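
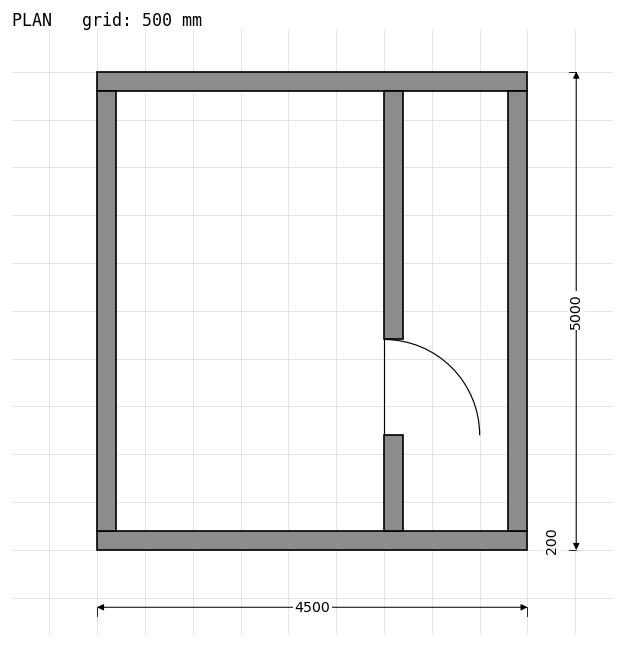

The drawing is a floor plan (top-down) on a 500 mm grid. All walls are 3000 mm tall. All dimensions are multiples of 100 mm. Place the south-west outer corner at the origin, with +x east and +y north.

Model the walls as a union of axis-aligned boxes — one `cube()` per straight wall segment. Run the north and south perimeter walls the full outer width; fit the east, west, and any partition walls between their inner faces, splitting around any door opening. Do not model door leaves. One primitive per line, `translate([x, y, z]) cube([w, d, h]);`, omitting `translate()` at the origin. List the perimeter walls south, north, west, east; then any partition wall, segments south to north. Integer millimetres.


cube([4500, 200, 3000]);
translate([0, 4800, 0]) cube([4500, 200, 3000]);
translate([0, 200, 0]) cube([200, 4600, 3000]);
translate([4300, 200, 0]) cube([200, 4600, 3000]);
translate([3000, 200, 0]) cube([200, 1000, 3000]);
translate([3000, 2200, 0]) cube([200, 2600, 3000]);


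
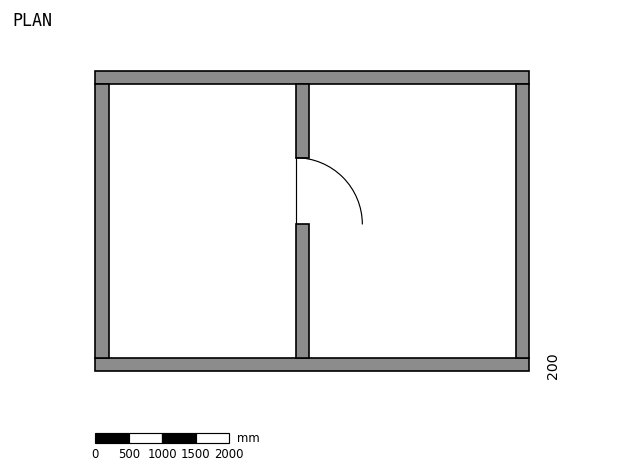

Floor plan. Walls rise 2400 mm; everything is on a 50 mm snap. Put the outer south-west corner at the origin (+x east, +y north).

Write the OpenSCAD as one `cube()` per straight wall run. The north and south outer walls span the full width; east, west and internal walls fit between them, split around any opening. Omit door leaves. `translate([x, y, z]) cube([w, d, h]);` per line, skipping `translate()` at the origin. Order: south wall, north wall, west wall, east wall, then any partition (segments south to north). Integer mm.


cube([6500, 200, 2400]);
translate([0, 4300, 0]) cube([6500, 200, 2400]);
translate([0, 200, 0]) cube([200, 4100, 2400]);
translate([6300, 200, 0]) cube([200, 4100, 2400]);
translate([3000, 200, 0]) cube([200, 2000, 2400]);
translate([3000, 3200, 0]) cube([200, 1100, 2400]);


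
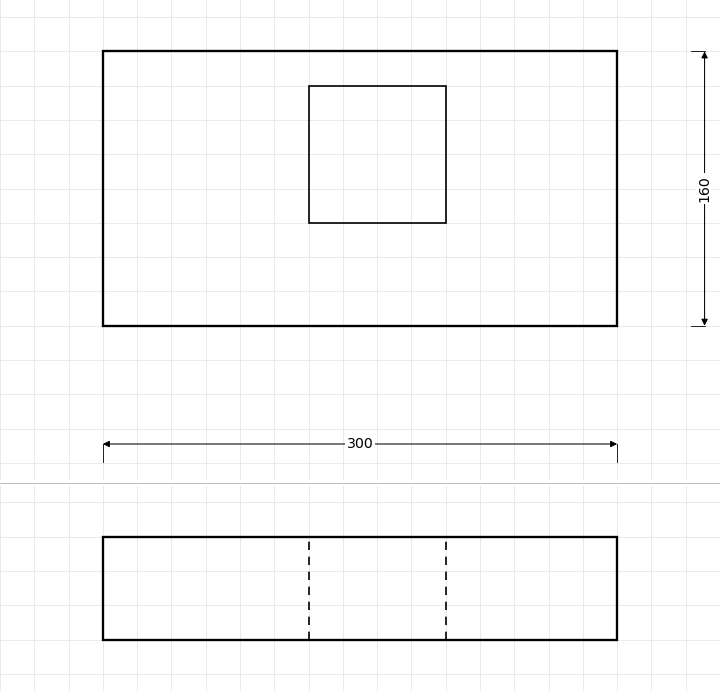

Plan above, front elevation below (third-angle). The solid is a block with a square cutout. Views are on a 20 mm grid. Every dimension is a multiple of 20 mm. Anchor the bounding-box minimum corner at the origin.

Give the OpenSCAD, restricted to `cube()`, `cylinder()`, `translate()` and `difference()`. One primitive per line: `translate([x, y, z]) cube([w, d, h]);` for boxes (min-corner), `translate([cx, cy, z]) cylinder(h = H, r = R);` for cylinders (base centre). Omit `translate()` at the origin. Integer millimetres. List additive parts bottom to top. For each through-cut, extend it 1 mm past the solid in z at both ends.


difference() {
  cube([300, 160, 60]);
  translate([120, 60, -1]) cube([80, 80, 62]);
}


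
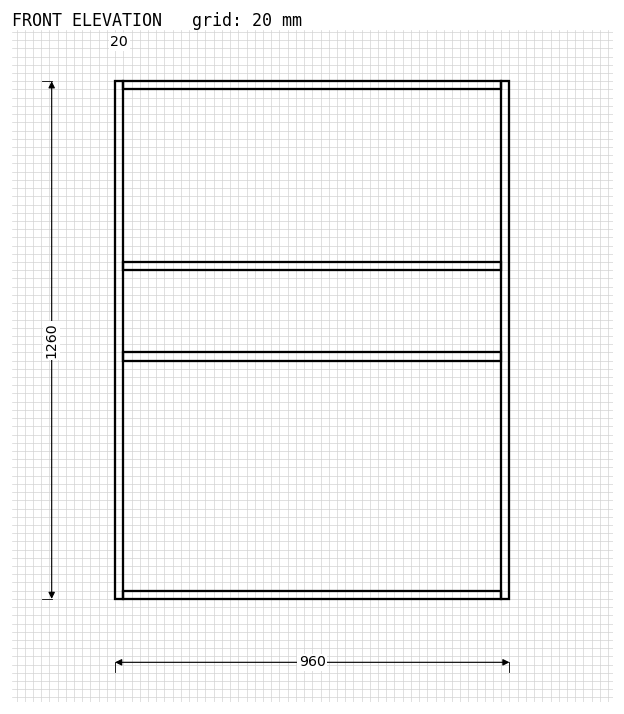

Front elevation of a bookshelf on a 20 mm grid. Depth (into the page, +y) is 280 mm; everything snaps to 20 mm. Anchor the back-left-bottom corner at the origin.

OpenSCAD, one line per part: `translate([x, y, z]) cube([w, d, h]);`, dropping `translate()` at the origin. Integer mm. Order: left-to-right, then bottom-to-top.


cube([20, 280, 1260]);
translate([20, 0, 0]) cube([920, 280, 20]);
translate([20, 0, 580]) cube([920, 280, 20]);
translate([20, 0, 800]) cube([920, 280, 20]);
translate([20, 0, 1240]) cube([920, 280, 20]);
translate([940, 0, 0]) cube([20, 280, 1260]);


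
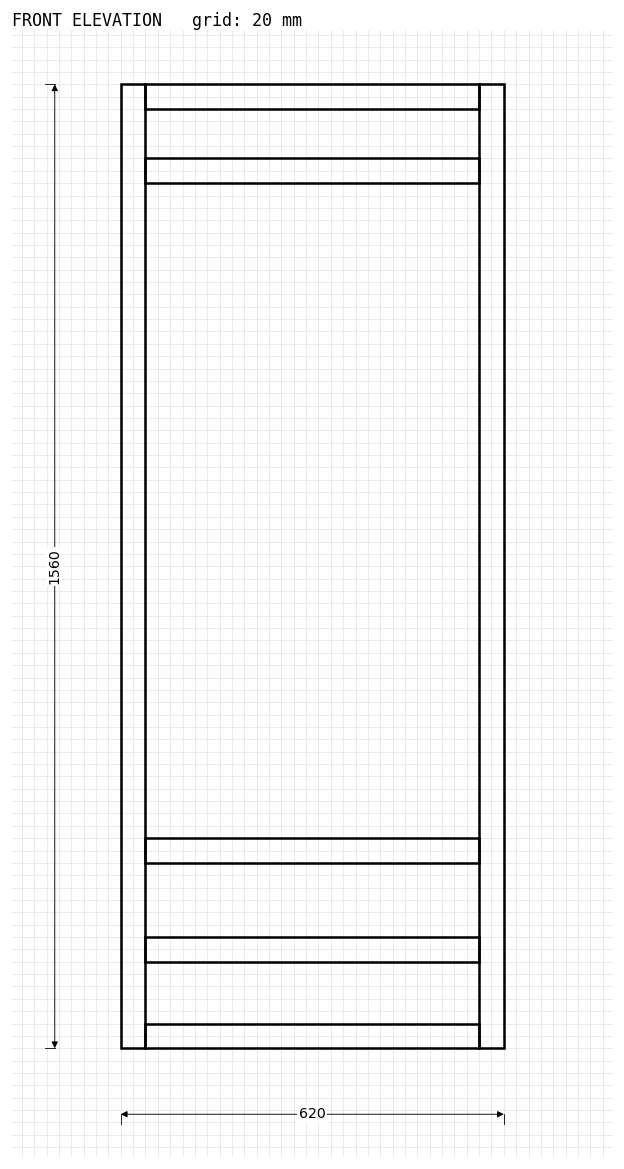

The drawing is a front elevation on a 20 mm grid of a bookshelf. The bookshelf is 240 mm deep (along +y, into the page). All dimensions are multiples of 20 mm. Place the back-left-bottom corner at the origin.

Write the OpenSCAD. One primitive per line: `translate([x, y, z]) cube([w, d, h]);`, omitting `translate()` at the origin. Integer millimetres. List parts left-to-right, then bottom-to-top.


cube([40, 240, 1560]);
translate([40, 0, 0]) cube([540, 240, 40]);
translate([40, 0, 140]) cube([540, 240, 40]);
translate([40, 0, 300]) cube([540, 240, 40]);
translate([40, 0, 1400]) cube([540, 240, 40]);
translate([40, 0, 1520]) cube([540, 240, 40]);
translate([580, 0, 0]) cube([40, 240, 1560]);


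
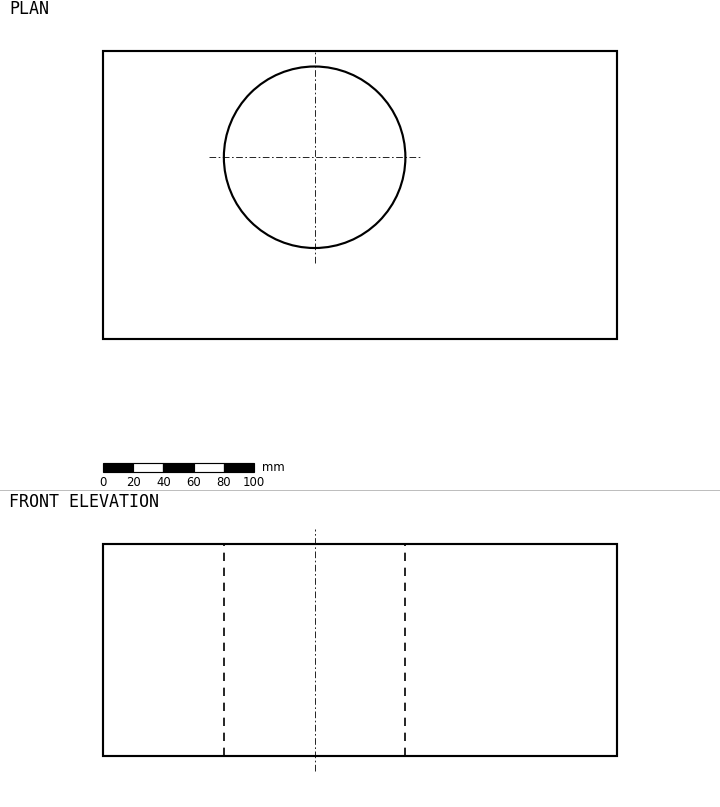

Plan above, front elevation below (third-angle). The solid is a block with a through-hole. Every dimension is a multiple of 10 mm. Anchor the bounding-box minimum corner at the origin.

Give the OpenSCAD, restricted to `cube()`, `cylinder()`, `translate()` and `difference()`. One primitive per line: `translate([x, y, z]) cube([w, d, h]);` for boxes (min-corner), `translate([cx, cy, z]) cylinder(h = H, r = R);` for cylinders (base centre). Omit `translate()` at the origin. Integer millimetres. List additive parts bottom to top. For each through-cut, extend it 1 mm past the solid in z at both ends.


difference() {
  cube([340, 190, 140]);
  translate([140, 120, -1]) cylinder(h = 142, r = 60);
}


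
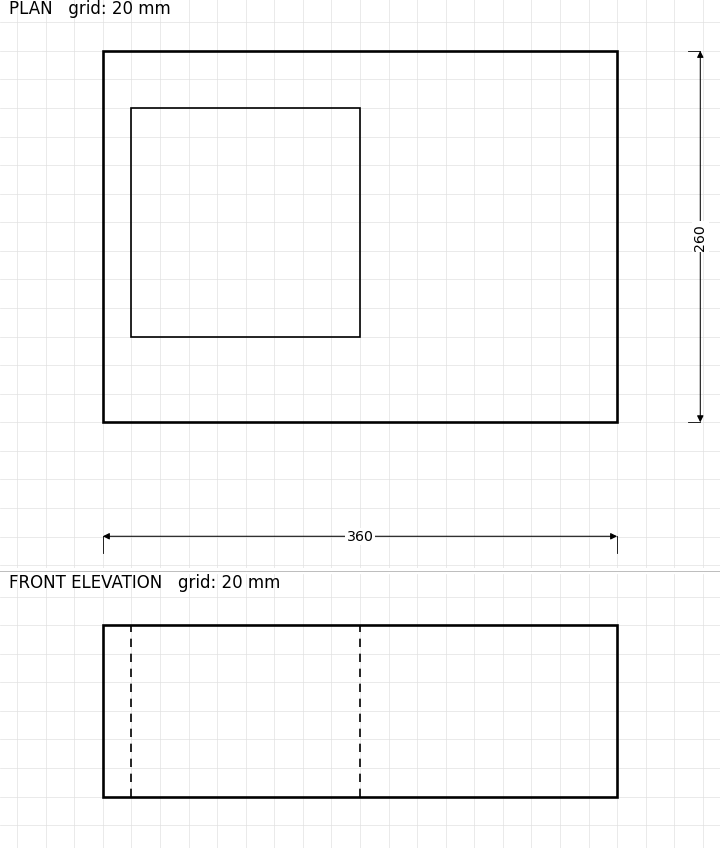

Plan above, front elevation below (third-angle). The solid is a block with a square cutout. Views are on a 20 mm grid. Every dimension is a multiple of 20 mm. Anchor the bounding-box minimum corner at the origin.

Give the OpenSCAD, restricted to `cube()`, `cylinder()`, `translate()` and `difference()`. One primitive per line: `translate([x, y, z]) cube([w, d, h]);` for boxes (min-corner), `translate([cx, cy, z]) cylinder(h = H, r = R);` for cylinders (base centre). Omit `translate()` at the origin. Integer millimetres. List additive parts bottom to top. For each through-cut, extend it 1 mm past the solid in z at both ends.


difference() {
  cube([360, 260, 120]);
  translate([20, 60, -1]) cube([160, 160, 122]);
}


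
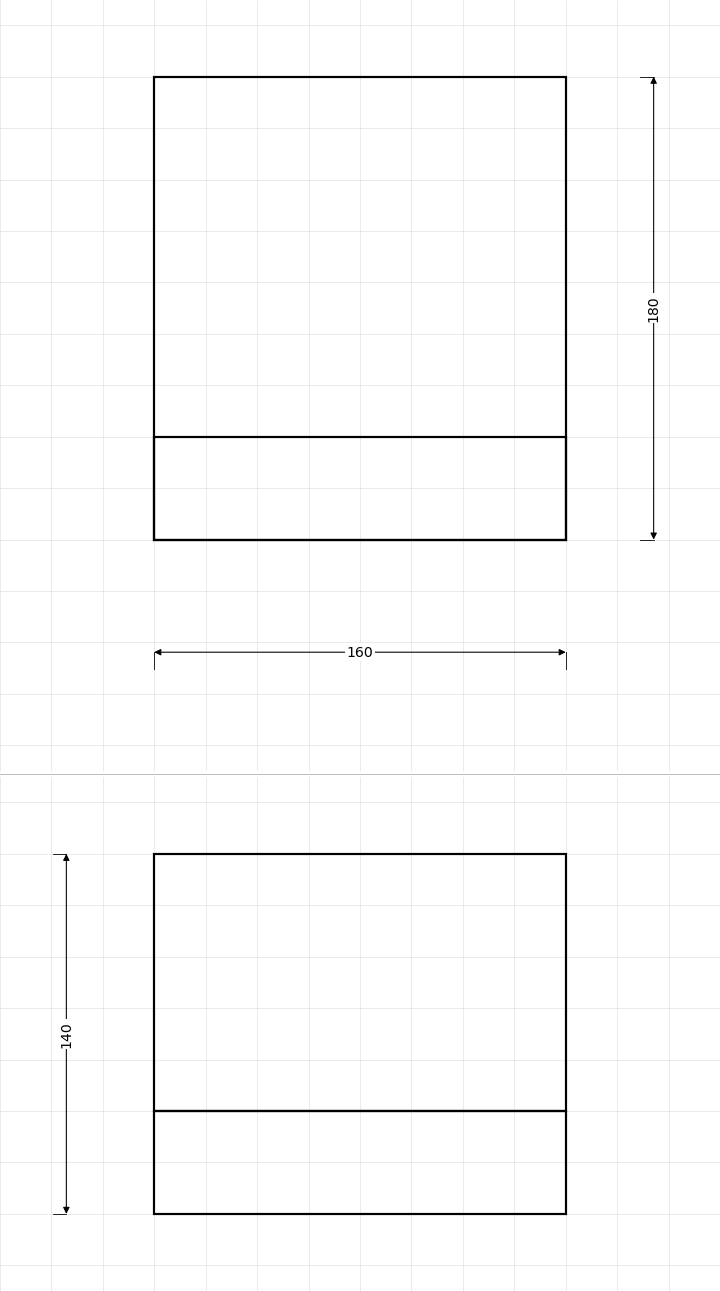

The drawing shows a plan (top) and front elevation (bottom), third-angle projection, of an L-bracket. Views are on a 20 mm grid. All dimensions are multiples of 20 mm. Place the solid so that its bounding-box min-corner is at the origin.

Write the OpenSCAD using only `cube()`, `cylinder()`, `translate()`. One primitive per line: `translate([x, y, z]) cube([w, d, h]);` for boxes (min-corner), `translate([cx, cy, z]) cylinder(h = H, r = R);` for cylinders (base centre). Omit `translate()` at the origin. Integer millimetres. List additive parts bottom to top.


cube([160, 180, 40]);
translate([0, 0, 40]) cube([160, 40, 100]);


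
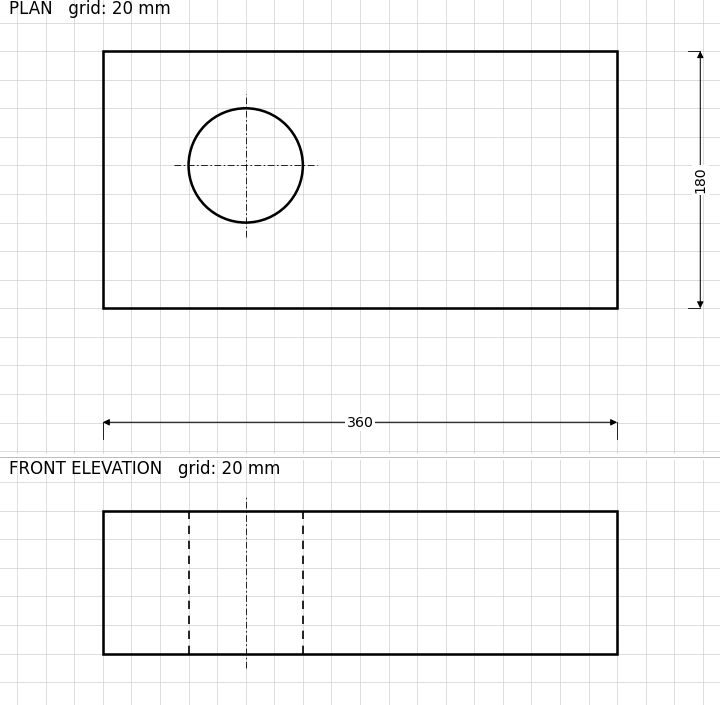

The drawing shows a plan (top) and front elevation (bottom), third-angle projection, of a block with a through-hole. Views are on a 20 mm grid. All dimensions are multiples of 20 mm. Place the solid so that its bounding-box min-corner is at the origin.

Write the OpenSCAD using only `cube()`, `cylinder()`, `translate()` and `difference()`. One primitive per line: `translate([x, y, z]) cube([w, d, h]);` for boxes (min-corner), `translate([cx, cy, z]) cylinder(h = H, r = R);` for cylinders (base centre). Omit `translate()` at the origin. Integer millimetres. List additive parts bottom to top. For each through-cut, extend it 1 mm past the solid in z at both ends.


difference() {
  cube([360, 180, 100]);
  translate([100, 100, -1]) cylinder(h = 102, r = 40);
}


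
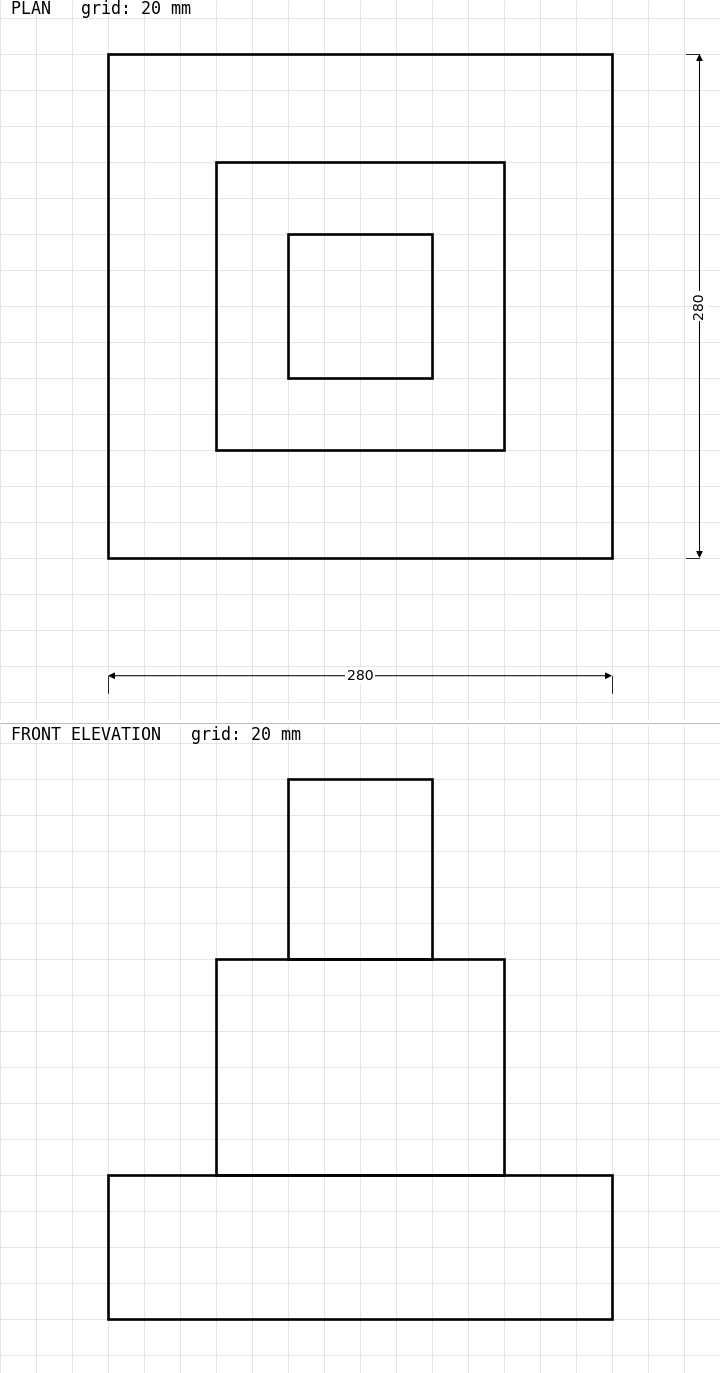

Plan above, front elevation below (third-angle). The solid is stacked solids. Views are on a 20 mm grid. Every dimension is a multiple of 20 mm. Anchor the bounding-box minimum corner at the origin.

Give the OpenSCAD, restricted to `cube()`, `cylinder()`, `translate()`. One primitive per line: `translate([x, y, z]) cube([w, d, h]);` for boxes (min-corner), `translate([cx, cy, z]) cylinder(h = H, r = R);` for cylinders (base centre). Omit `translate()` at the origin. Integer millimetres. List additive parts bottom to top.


cube([280, 280, 80]);
translate([60, 60, 80]) cube([160, 160, 120]);
translate([100, 100, 200]) cube([80, 80, 100]);


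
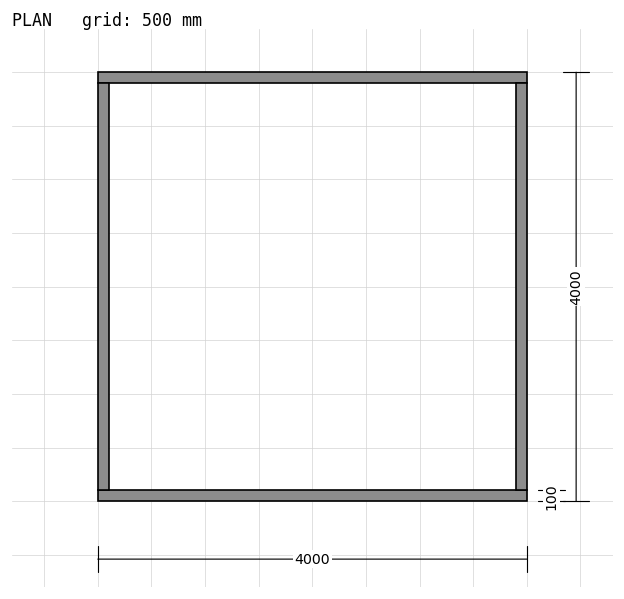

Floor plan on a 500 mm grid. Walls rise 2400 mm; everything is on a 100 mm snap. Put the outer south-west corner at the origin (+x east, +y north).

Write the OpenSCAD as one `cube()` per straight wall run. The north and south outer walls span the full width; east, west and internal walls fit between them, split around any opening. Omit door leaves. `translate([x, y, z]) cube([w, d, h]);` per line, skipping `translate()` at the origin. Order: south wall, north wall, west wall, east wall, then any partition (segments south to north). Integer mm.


cube([4000, 100, 2400]);
translate([0, 3900, 0]) cube([4000, 100, 2400]);
translate([0, 100, 0]) cube([100, 3800, 2400]);
translate([3900, 100, 0]) cube([100, 3800, 2400]);


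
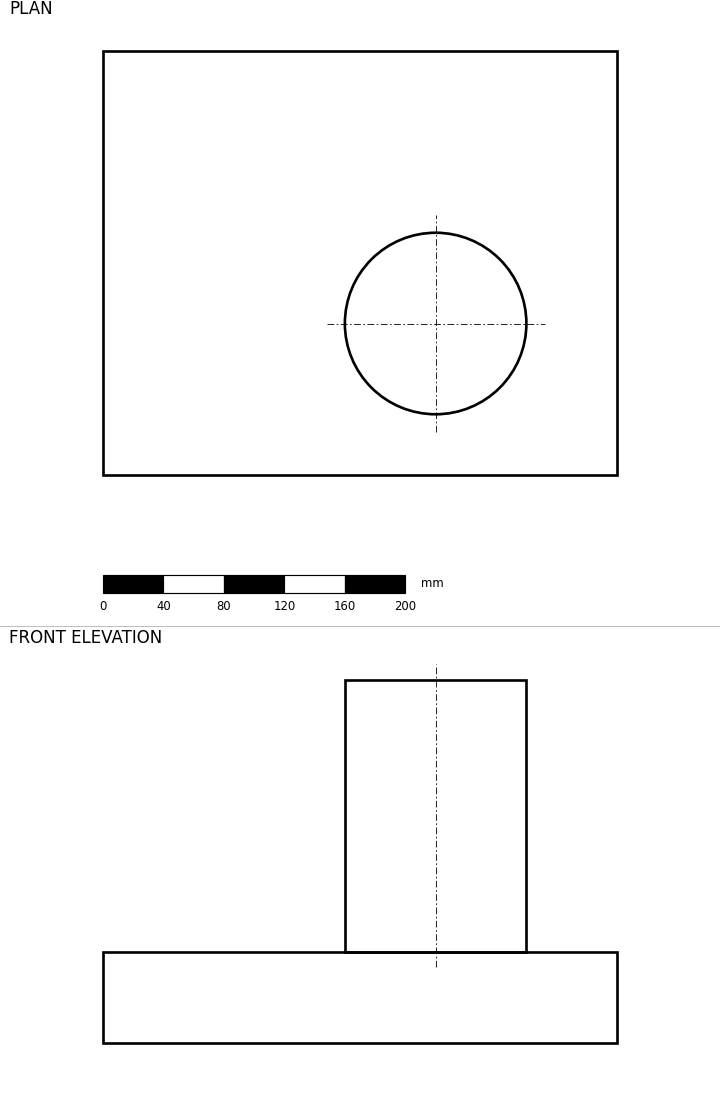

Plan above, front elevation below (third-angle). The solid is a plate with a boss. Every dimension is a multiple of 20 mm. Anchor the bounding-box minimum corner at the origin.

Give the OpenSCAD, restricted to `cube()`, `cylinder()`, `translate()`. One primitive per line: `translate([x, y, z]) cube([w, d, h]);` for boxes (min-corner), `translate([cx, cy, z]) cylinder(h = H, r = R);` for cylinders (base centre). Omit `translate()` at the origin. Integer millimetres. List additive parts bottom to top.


cube([340, 280, 60]);
translate([220, 100, 60]) cylinder(h = 180, r = 60);


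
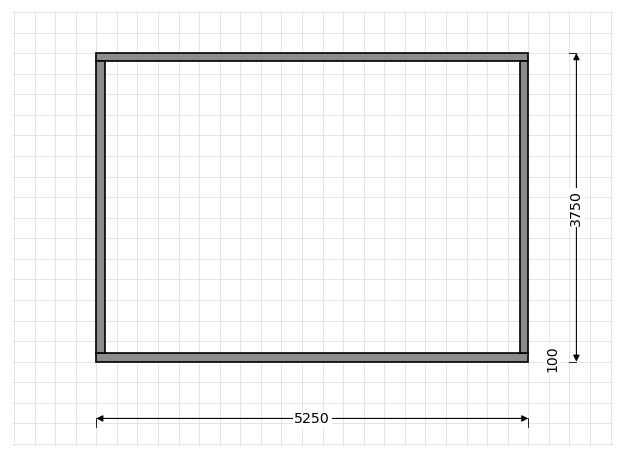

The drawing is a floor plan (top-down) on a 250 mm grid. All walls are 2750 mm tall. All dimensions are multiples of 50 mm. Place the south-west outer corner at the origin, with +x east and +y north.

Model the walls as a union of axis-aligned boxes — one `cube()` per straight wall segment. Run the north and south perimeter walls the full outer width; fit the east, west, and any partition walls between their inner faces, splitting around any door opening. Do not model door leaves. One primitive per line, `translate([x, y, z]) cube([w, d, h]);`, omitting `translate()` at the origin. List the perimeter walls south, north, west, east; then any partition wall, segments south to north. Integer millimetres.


cube([5250, 100, 2750]);
translate([0, 3650, 0]) cube([5250, 100, 2750]);
translate([0, 100, 0]) cube([100, 3550, 2750]);
translate([5150, 100, 0]) cube([100, 3550, 2750]);


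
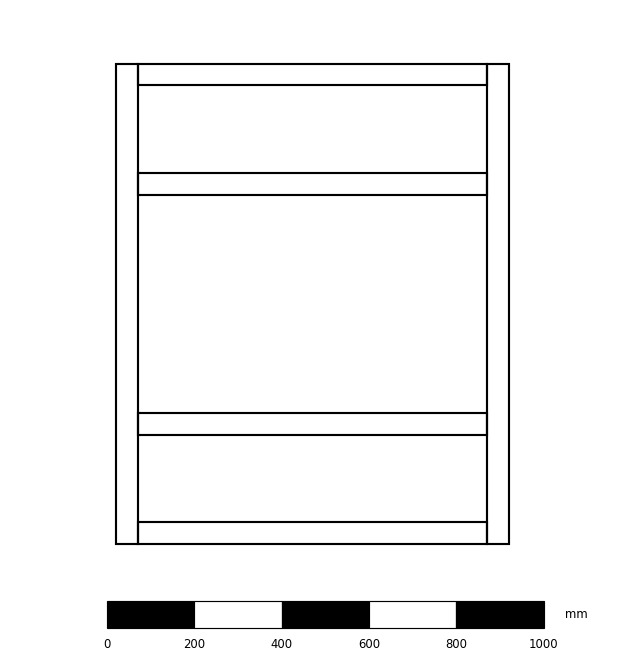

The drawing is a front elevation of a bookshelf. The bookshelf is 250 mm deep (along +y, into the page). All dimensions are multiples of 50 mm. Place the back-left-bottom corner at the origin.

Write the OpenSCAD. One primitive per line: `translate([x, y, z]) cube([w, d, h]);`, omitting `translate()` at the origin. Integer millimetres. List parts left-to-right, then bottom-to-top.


cube([50, 250, 1100]);
translate([50, 0, 0]) cube([800, 250, 50]);
translate([50, 0, 250]) cube([800, 250, 50]);
translate([50, 0, 800]) cube([800, 250, 50]);
translate([50, 0, 1050]) cube([800, 250, 50]);
translate([850, 0, 0]) cube([50, 250, 1100]);


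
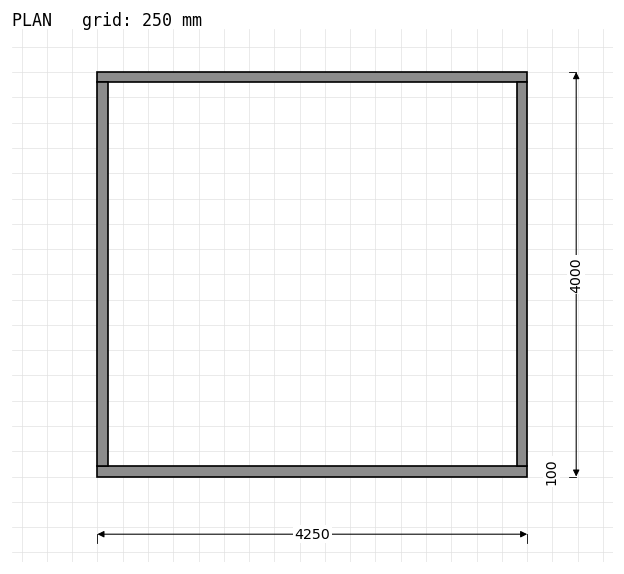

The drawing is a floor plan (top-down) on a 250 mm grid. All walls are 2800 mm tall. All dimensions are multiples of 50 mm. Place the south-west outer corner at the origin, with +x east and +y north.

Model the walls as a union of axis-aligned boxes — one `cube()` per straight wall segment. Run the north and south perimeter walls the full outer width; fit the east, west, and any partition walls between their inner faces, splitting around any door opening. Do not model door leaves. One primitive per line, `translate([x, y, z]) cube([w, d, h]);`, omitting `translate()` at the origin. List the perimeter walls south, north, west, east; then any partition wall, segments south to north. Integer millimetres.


cube([4250, 100, 2800]);
translate([0, 3900, 0]) cube([4250, 100, 2800]);
translate([0, 100, 0]) cube([100, 3800, 2800]);
translate([4150, 100, 0]) cube([100, 3800, 2800]);


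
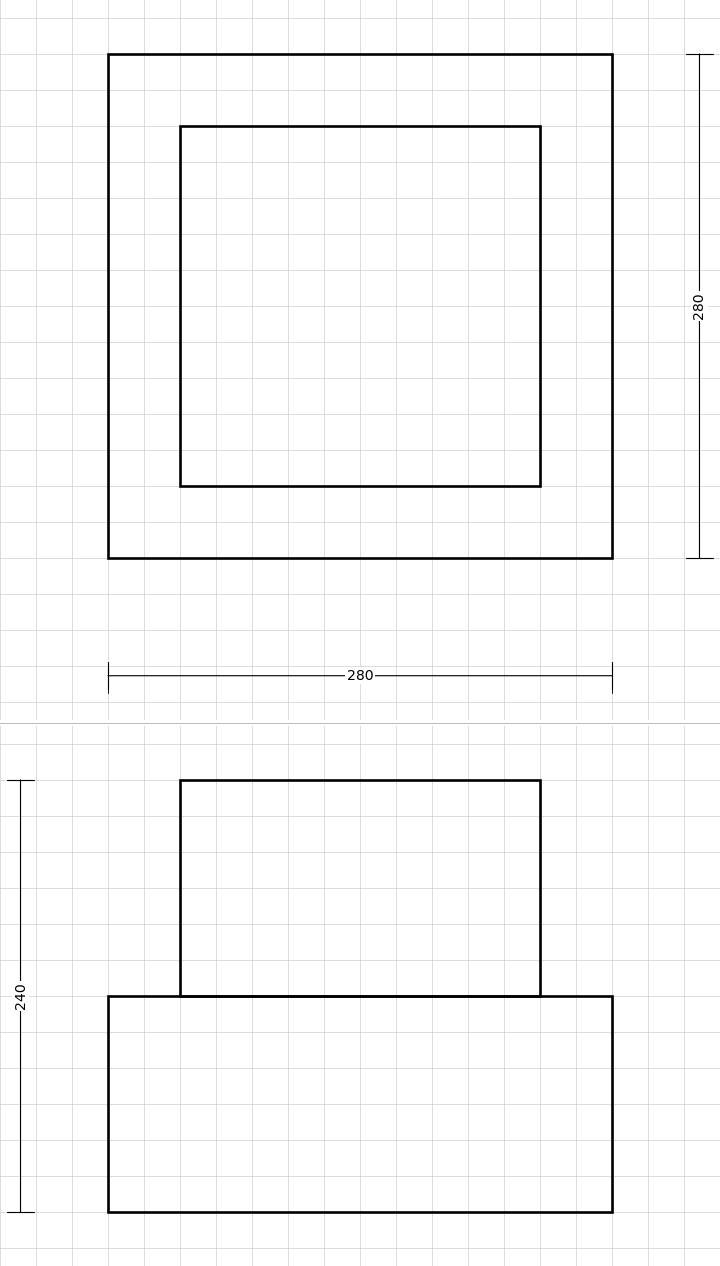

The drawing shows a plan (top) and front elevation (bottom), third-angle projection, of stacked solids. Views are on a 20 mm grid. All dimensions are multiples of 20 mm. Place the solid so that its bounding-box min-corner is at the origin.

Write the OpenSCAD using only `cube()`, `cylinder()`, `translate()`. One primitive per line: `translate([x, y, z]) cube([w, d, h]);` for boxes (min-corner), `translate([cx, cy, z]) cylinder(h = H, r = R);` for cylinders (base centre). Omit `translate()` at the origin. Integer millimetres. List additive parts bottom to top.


cube([280, 280, 120]);
translate([40, 40, 120]) cube([200, 200, 120]);


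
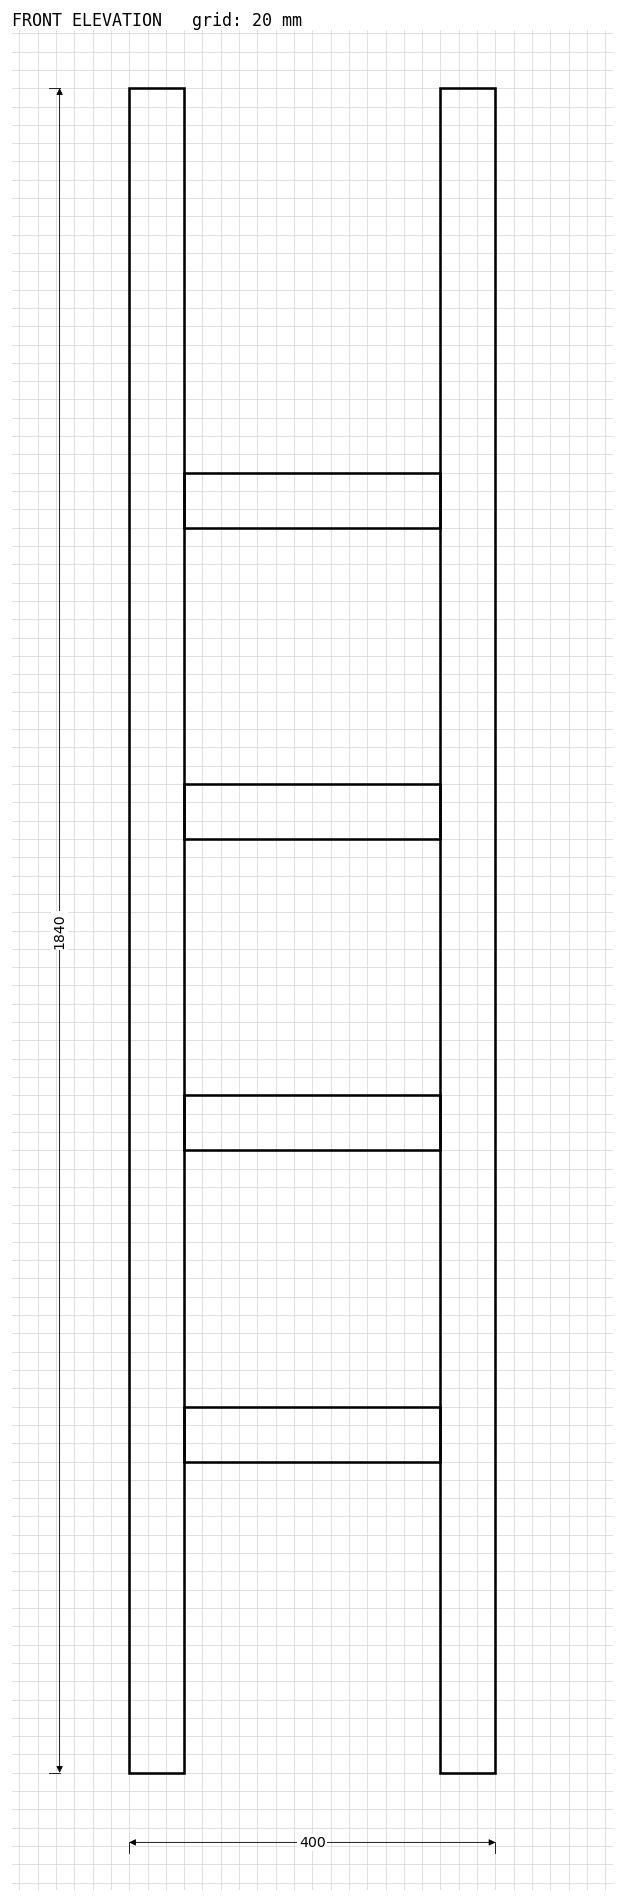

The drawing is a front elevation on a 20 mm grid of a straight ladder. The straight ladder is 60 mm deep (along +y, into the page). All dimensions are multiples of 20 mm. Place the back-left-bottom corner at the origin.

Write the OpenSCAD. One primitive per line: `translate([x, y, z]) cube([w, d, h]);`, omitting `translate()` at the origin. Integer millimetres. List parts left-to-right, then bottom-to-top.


cube([60, 60, 1840]);
translate([60, 0, 340]) cube([280, 60, 60]);
translate([60, 0, 680]) cube([280, 60, 60]);
translate([60, 0, 1020]) cube([280, 60, 60]);
translate([60, 0, 1360]) cube([280, 60, 60]);
translate([340, 0, 0]) cube([60, 60, 1840]);


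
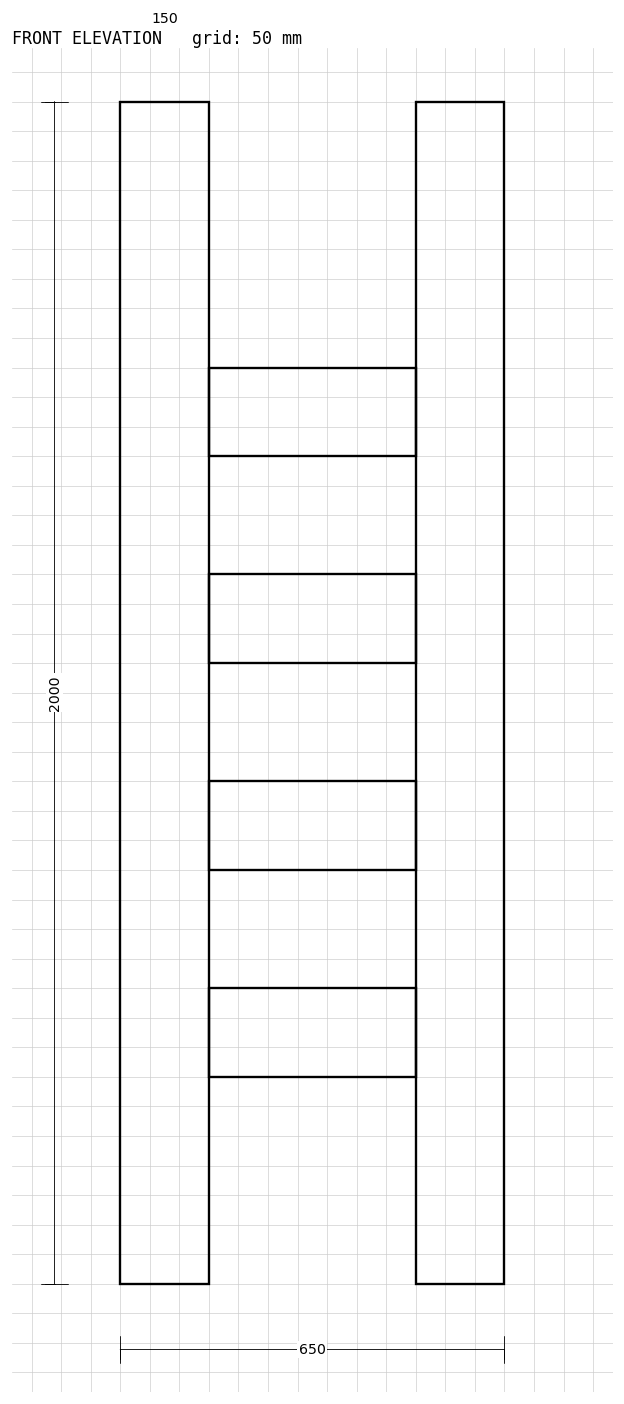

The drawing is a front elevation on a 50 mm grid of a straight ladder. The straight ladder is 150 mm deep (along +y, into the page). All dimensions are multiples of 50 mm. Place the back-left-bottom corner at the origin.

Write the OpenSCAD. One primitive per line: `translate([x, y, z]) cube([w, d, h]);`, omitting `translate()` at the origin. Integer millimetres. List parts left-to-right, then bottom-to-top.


cube([150, 150, 2000]);
translate([150, 0, 350]) cube([350, 150, 150]);
translate([150, 0, 700]) cube([350, 150, 150]);
translate([150, 0, 1050]) cube([350, 150, 150]);
translate([150, 0, 1400]) cube([350, 150, 150]);
translate([500, 0, 0]) cube([150, 150, 2000]);


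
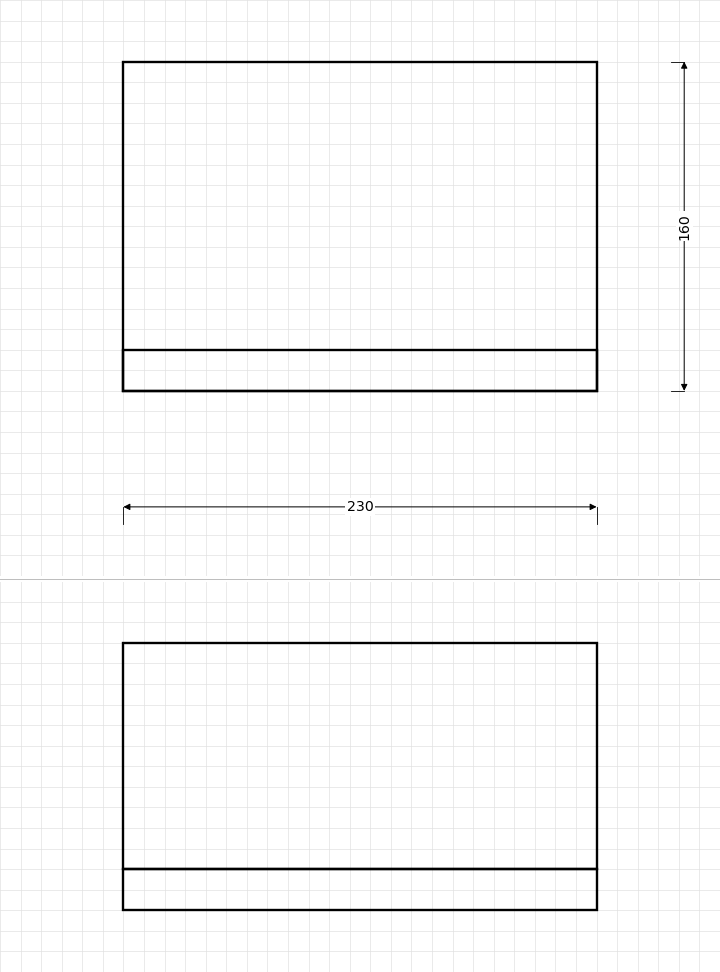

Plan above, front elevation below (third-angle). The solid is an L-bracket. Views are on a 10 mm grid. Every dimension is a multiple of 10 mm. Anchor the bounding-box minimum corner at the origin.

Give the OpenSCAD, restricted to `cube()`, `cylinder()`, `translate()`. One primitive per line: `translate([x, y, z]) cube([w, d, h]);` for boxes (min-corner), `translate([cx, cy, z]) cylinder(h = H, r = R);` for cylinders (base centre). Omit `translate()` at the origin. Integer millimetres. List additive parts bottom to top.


cube([230, 160, 20]);
translate([0, 0, 20]) cube([230, 20, 110]);


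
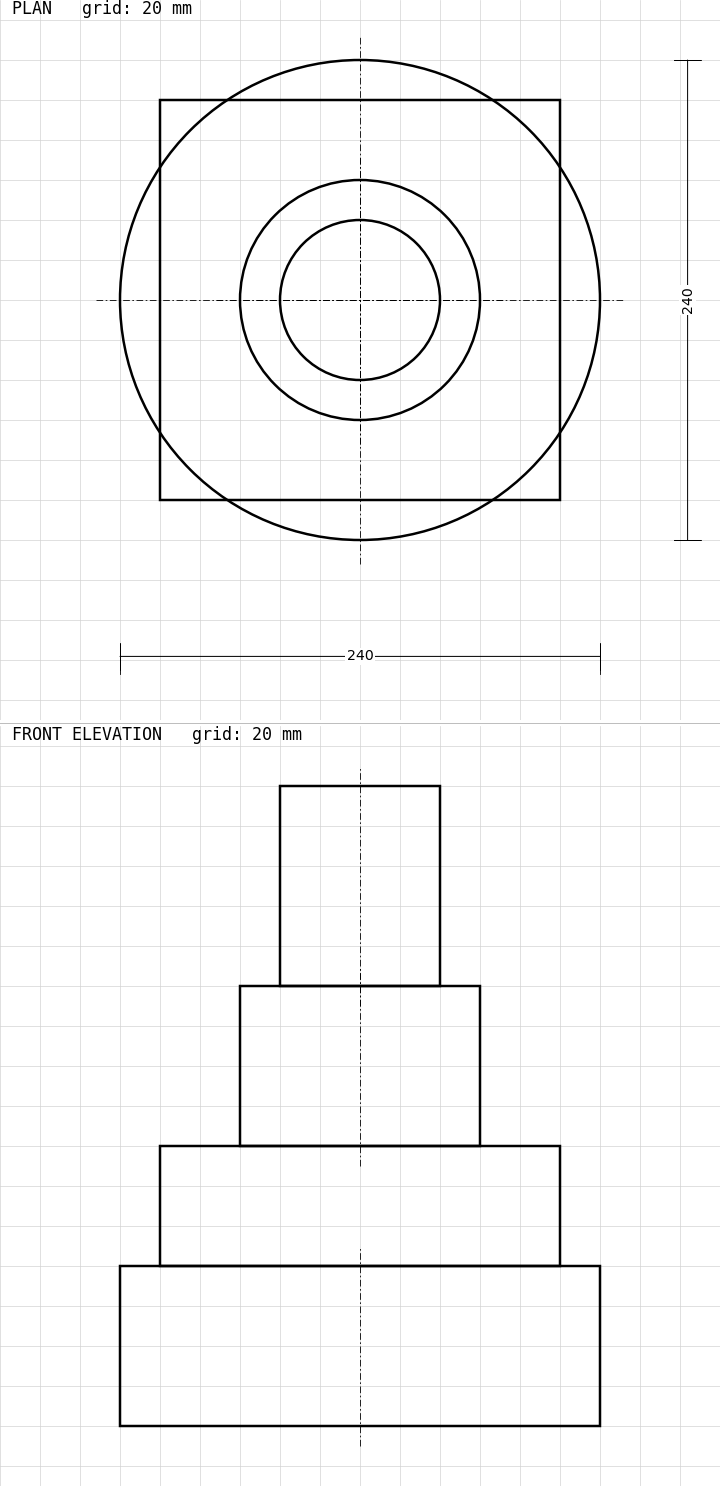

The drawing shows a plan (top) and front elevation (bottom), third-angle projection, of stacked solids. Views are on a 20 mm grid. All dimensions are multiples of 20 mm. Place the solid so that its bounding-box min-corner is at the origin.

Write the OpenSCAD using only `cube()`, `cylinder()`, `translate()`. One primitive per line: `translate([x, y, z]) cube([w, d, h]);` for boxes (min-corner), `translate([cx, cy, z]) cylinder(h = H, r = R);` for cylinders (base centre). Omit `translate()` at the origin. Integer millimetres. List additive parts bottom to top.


translate([120, 120, 0]) cylinder(h = 80, r = 120);
translate([20, 20, 80]) cube([200, 200, 60]);
translate([120, 120, 140]) cylinder(h = 80, r = 60);
translate([120, 120, 220]) cylinder(h = 100, r = 40);


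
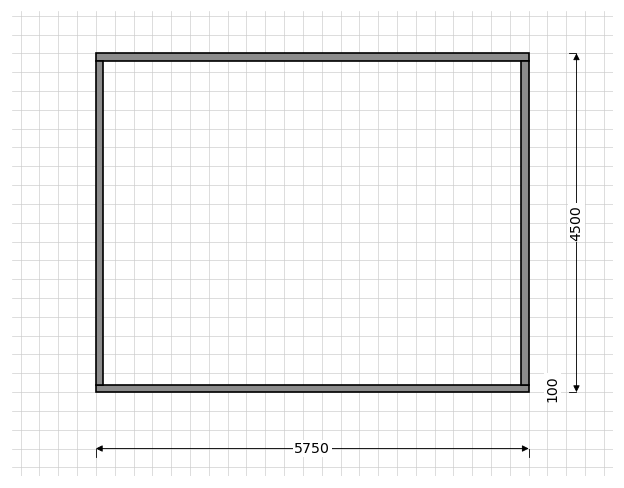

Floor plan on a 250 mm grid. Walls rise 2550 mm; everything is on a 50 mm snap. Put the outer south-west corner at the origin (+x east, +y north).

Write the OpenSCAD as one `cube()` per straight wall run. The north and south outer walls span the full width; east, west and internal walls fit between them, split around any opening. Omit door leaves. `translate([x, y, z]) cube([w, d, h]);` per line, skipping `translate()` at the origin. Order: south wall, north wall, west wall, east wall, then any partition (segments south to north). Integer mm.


cube([5750, 100, 2550]);
translate([0, 4400, 0]) cube([5750, 100, 2550]);
translate([0, 100, 0]) cube([100, 4300, 2550]);
translate([5650, 100, 0]) cube([100, 4300, 2550]);


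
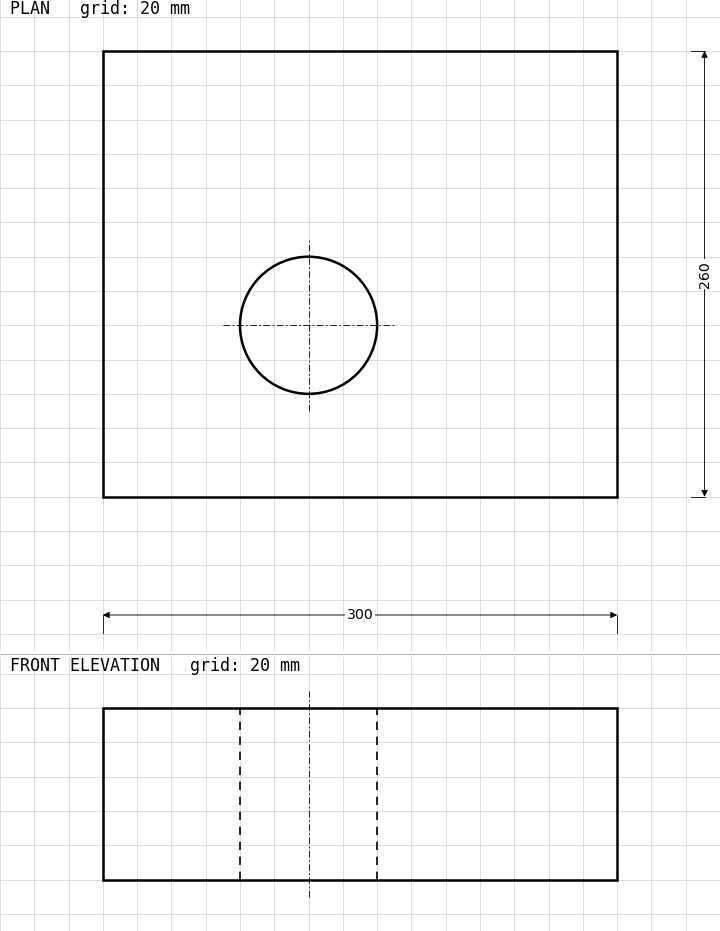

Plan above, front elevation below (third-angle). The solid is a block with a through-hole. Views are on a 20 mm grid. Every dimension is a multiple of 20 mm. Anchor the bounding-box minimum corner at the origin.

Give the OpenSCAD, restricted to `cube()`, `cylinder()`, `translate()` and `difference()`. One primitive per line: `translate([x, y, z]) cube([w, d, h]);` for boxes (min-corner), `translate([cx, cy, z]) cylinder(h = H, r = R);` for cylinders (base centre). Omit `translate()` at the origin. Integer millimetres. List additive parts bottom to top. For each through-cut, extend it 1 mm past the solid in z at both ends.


difference() {
  cube([300, 260, 100]);
  translate([120, 100, -1]) cylinder(h = 102, r = 40);
}


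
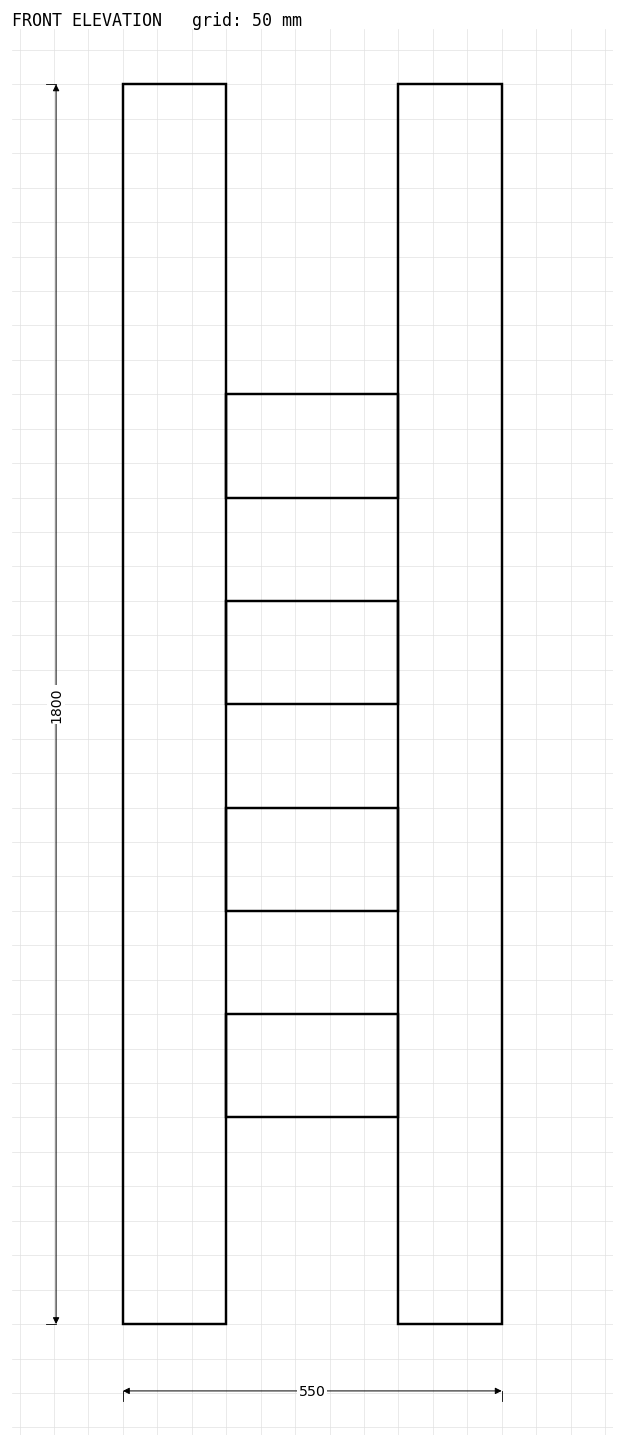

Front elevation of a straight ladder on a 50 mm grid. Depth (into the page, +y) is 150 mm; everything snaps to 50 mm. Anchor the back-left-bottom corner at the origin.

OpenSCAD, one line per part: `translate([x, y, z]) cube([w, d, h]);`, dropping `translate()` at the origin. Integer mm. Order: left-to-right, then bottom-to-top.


cube([150, 150, 1800]);
translate([150, 0, 300]) cube([250, 150, 150]);
translate([150, 0, 600]) cube([250, 150, 150]);
translate([150, 0, 900]) cube([250, 150, 150]);
translate([150, 0, 1200]) cube([250, 150, 150]);
translate([400, 0, 0]) cube([150, 150, 1800]);


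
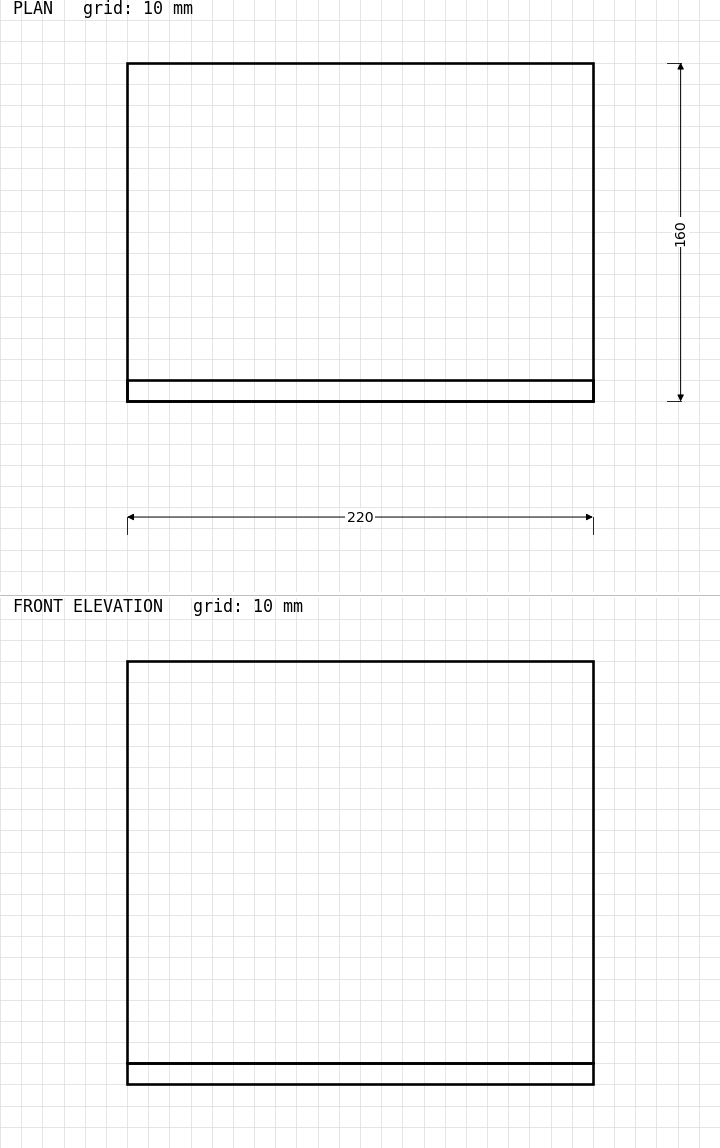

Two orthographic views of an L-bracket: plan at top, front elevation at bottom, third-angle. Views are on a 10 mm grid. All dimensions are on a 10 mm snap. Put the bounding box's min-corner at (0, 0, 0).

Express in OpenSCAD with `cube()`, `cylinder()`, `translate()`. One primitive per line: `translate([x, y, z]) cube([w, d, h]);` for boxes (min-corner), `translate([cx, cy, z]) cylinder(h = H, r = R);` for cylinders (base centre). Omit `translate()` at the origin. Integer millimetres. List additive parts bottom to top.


cube([220, 160, 10]);
translate([0, 0, 10]) cube([220, 10, 190]);


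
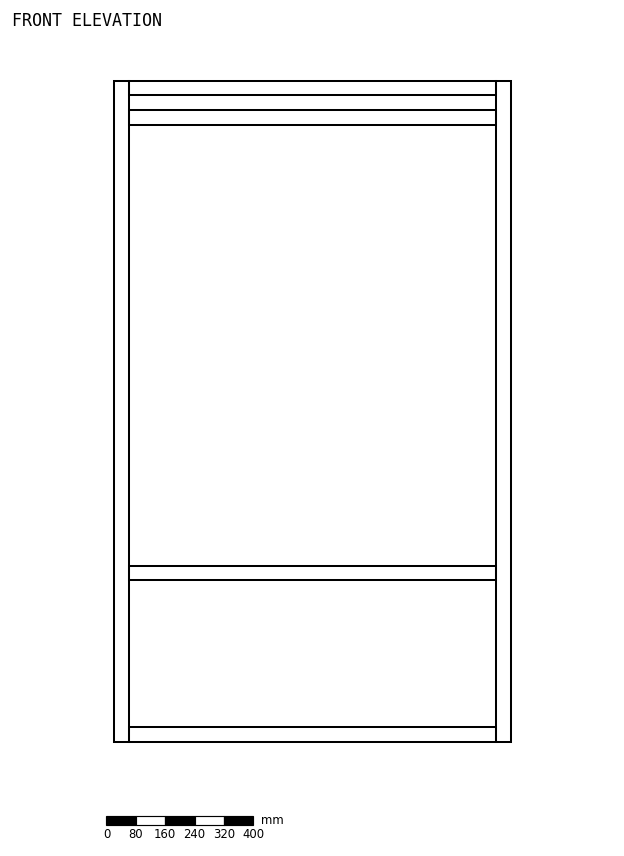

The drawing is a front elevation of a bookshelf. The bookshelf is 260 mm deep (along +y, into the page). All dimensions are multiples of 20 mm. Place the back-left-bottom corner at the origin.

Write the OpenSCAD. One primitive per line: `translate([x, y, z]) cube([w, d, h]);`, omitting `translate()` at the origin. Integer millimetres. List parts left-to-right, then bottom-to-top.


cube([40, 260, 1800]);
translate([40, 0, 0]) cube([1000, 260, 40]);
translate([40, 0, 440]) cube([1000, 260, 40]);
translate([40, 0, 1680]) cube([1000, 260, 40]);
translate([40, 0, 1760]) cube([1000, 260, 40]);
translate([1040, 0, 0]) cube([40, 260, 1800]);


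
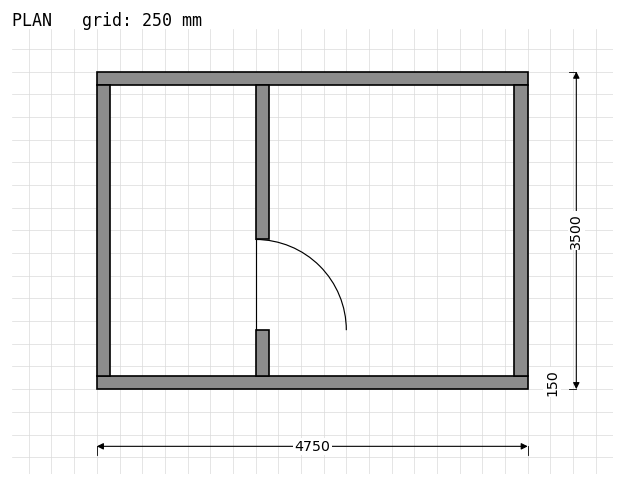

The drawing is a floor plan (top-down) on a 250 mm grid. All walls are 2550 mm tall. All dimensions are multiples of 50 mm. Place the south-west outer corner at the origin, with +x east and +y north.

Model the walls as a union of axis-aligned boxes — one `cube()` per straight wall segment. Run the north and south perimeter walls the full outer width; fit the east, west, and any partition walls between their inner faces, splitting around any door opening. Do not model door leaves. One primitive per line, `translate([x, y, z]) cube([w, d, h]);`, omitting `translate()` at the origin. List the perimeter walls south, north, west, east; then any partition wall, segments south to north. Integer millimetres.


cube([4750, 150, 2550]);
translate([0, 3350, 0]) cube([4750, 150, 2550]);
translate([0, 150, 0]) cube([150, 3200, 2550]);
translate([4600, 150, 0]) cube([150, 3200, 2550]);
translate([1750, 150, 0]) cube([150, 500, 2550]);
translate([1750, 1650, 0]) cube([150, 1700, 2550]);


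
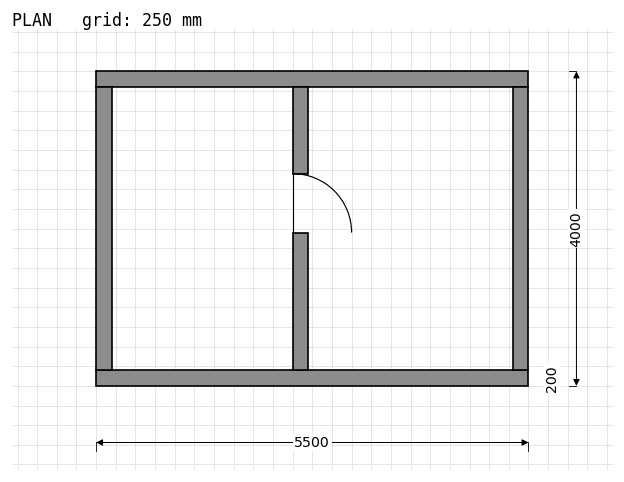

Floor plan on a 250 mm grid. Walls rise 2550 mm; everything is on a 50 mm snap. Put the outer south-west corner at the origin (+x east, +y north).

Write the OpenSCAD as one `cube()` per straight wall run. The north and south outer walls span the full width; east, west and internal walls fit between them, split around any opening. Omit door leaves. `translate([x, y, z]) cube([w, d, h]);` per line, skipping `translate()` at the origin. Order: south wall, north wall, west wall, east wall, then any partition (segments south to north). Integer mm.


cube([5500, 200, 2550]);
translate([0, 3800, 0]) cube([5500, 200, 2550]);
translate([0, 200, 0]) cube([200, 3600, 2550]);
translate([5300, 200, 0]) cube([200, 3600, 2550]);
translate([2500, 200, 0]) cube([200, 1750, 2550]);
translate([2500, 2700, 0]) cube([200, 1100, 2550]);


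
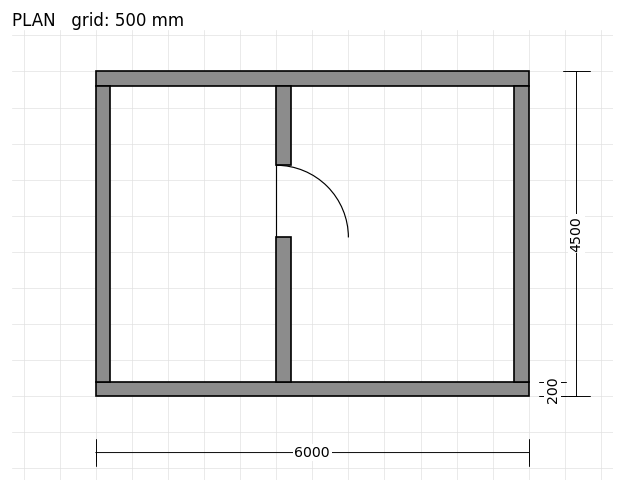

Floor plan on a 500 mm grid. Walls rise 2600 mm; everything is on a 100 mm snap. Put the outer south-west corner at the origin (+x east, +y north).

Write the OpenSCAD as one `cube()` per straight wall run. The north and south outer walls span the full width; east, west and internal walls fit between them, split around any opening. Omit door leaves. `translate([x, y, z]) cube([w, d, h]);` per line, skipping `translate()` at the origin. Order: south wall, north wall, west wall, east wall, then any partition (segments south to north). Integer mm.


cube([6000, 200, 2600]);
translate([0, 4300, 0]) cube([6000, 200, 2600]);
translate([0, 200, 0]) cube([200, 4100, 2600]);
translate([5800, 200, 0]) cube([200, 4100, 2600]);
translate([2500, 200, 0]) cube([200, 2000, 2600]);
translate([2500, 3200, 0]) cube([200, 1100, 2600]);


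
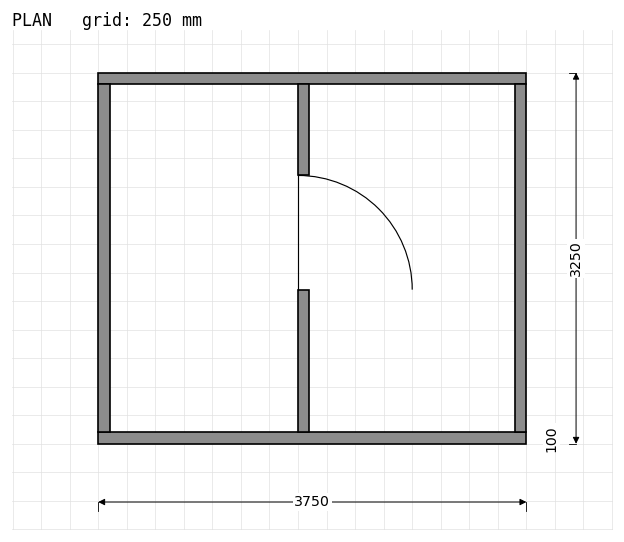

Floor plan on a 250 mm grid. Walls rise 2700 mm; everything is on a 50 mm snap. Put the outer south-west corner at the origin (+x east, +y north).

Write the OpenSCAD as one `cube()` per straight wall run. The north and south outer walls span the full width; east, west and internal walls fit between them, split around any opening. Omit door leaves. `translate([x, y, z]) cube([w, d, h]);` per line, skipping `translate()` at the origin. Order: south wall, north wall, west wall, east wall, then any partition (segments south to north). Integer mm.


cube([3750, 100, 2700]);
translate([0, 3150, 0]) cube([3750, 100, 2700]);
translate([0, 100, 0]) cube([100, 3050, 2700]);
translate([3650, 100, 0]) cube([100, 3050, 2700]);
translate([1750, 100, 0]) cube([100, 1250, 2700]);
translate([1750, 2350, 0]) cube([100, 800, 2700]);


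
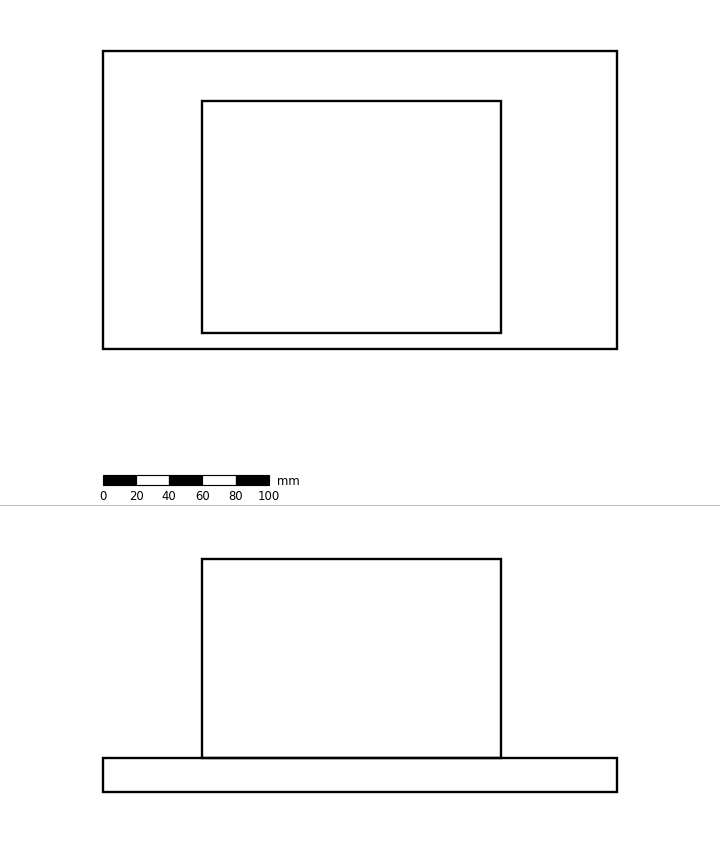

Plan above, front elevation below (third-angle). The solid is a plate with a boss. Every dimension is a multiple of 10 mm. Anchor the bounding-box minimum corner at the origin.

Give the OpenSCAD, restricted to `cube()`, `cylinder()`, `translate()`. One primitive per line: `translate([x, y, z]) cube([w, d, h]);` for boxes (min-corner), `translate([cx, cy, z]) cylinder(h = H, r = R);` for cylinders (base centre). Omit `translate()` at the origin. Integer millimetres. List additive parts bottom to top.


cube([310, 180, 20]);
translate([60, 10, 20]) cube([180, 140, 120]);


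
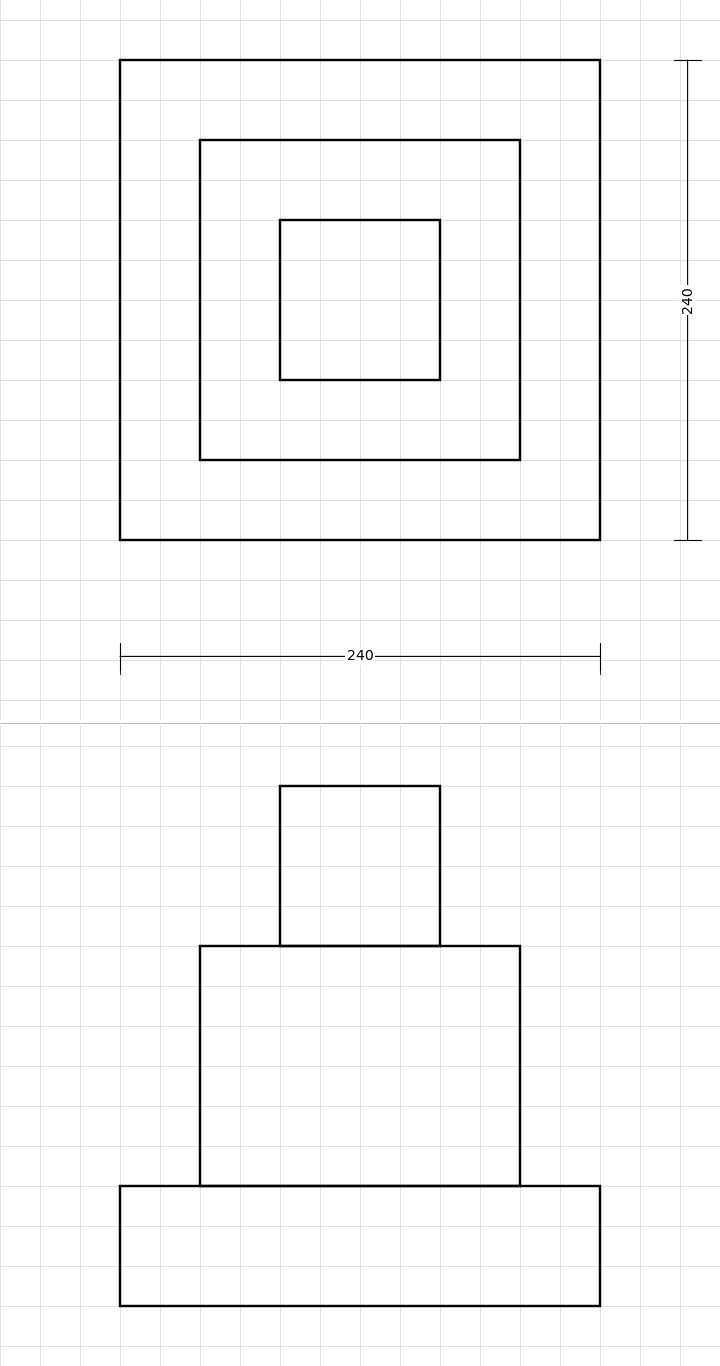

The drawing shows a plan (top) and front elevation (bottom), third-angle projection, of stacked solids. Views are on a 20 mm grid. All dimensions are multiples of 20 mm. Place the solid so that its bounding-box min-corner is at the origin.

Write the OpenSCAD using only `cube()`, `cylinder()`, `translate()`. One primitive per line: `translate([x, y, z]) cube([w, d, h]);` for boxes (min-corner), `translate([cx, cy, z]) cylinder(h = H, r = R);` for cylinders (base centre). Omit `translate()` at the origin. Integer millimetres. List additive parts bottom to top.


cube([240, 240, 60]);
translate([40, 40, 60]) cube([160, 160, 120]);
translate([80, 80, 180]) cube([80, 80, 80]);


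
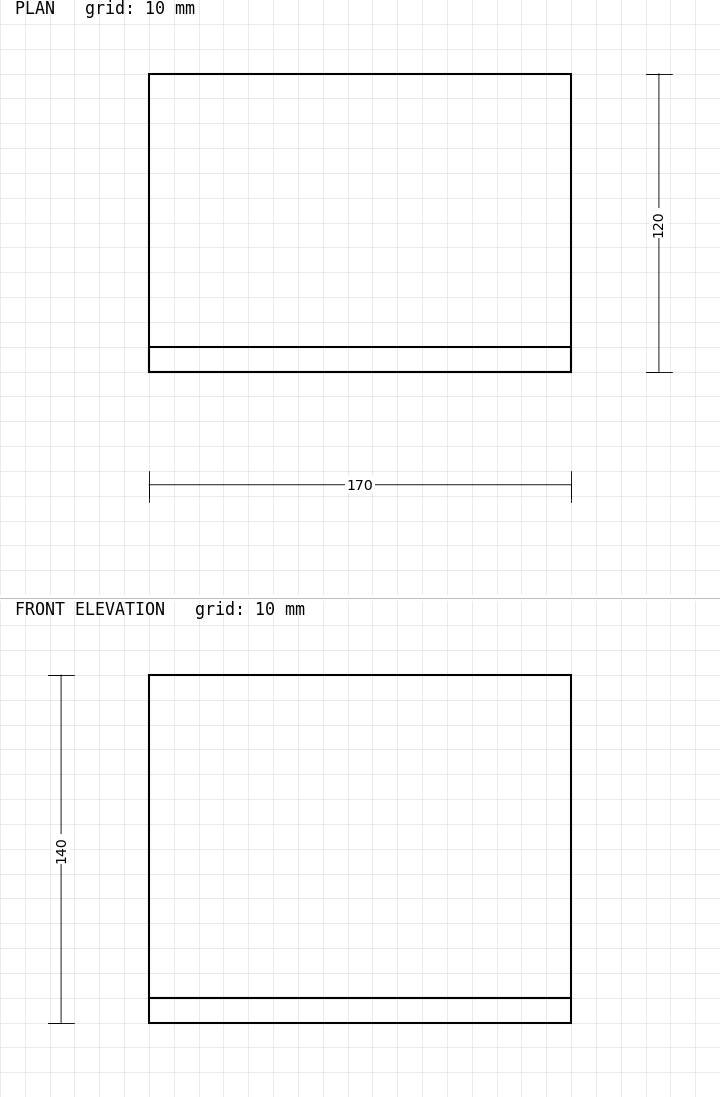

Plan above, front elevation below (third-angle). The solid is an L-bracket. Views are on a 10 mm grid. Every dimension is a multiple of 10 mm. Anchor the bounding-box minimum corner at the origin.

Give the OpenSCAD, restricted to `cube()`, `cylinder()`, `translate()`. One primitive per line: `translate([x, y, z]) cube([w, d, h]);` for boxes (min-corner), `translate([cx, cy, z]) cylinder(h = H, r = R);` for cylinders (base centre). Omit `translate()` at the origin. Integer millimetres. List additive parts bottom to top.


cube([170, 120, 10]);
translate([0, 0, 10]) cube([170, 10, 130]);


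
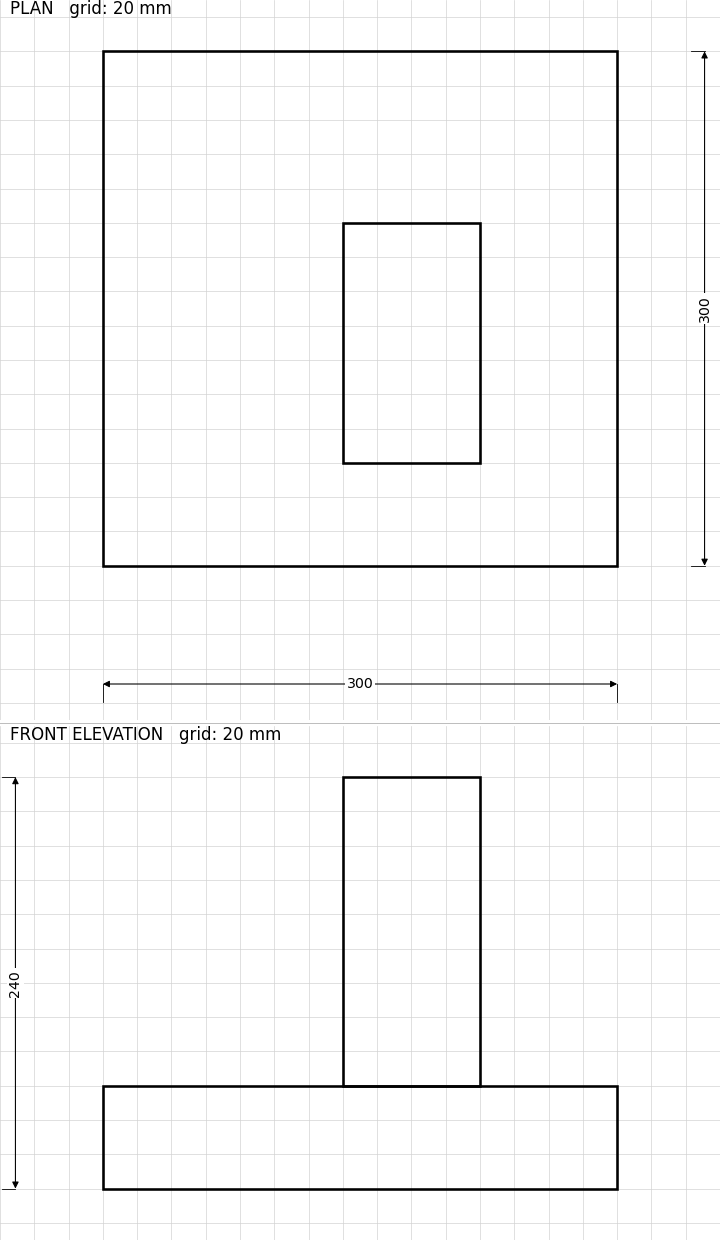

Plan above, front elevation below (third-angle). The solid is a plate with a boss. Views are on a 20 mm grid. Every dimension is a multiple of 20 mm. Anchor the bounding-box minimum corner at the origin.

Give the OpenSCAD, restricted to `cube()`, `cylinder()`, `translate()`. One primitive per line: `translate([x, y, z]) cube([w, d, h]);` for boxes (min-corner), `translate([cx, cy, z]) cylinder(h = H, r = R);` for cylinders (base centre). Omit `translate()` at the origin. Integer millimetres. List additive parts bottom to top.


cube([300, 300, 60]);
translate([140, 60, 60]) cube([80, 140, 180]);


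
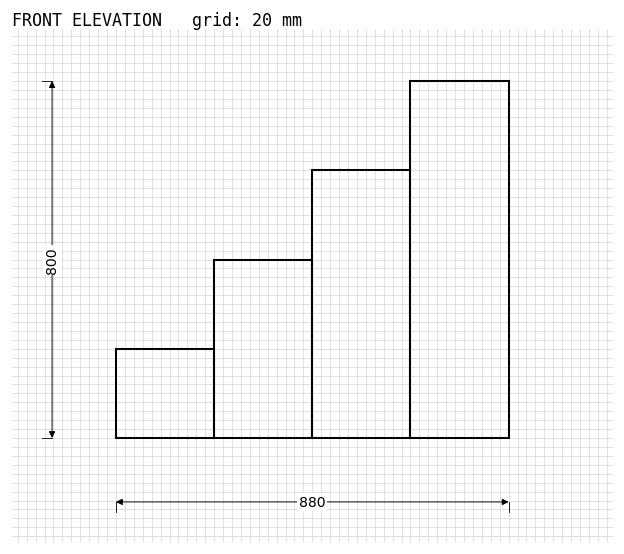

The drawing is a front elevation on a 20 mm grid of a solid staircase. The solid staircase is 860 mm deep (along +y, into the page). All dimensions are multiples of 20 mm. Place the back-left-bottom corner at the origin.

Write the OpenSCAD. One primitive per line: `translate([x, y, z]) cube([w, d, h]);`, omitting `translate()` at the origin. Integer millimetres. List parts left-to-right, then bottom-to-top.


cube([220, 860, 200]);
translate([220, 0, 0]) cube([220, 860, 400]);
translate([440, 0, 0]) cube([220, 860, 600]);
translate([660, 0, 0]) cube([220, 860, 800]);


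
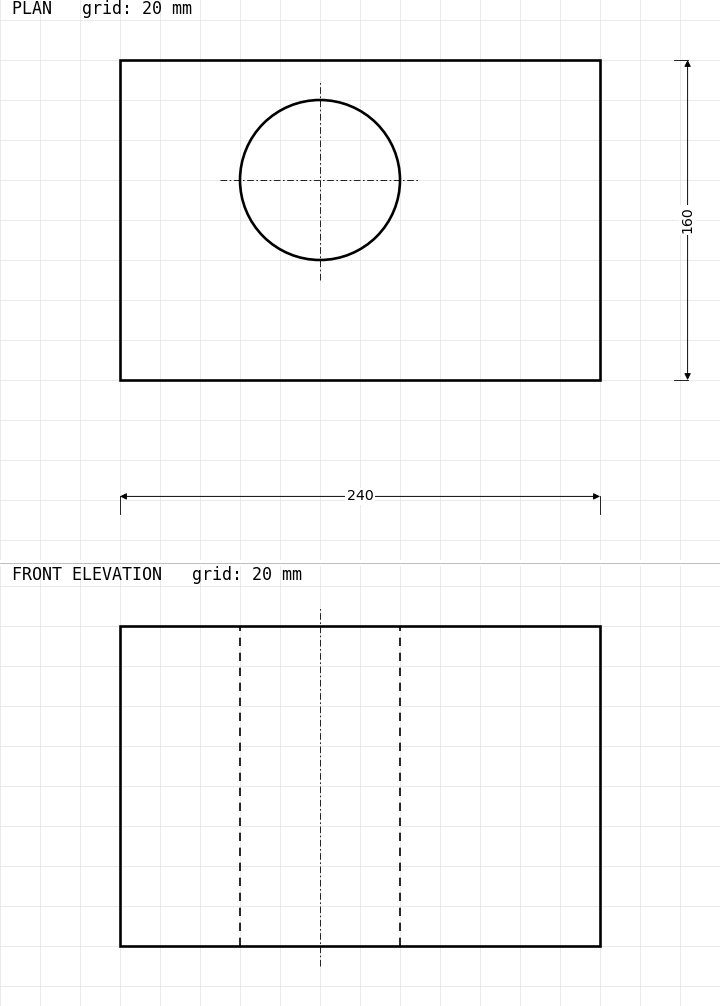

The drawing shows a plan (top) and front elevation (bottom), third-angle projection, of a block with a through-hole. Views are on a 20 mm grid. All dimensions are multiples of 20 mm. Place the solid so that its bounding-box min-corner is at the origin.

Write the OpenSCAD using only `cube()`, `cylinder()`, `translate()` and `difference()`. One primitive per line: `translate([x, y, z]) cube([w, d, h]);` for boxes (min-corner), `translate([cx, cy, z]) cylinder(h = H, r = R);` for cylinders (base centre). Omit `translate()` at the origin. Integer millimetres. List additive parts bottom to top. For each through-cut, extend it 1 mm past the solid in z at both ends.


difference() {
  cube([240, 160, 160]);
  translate([100, 100, -1]) cylinder(h = 162, r = 40);
}


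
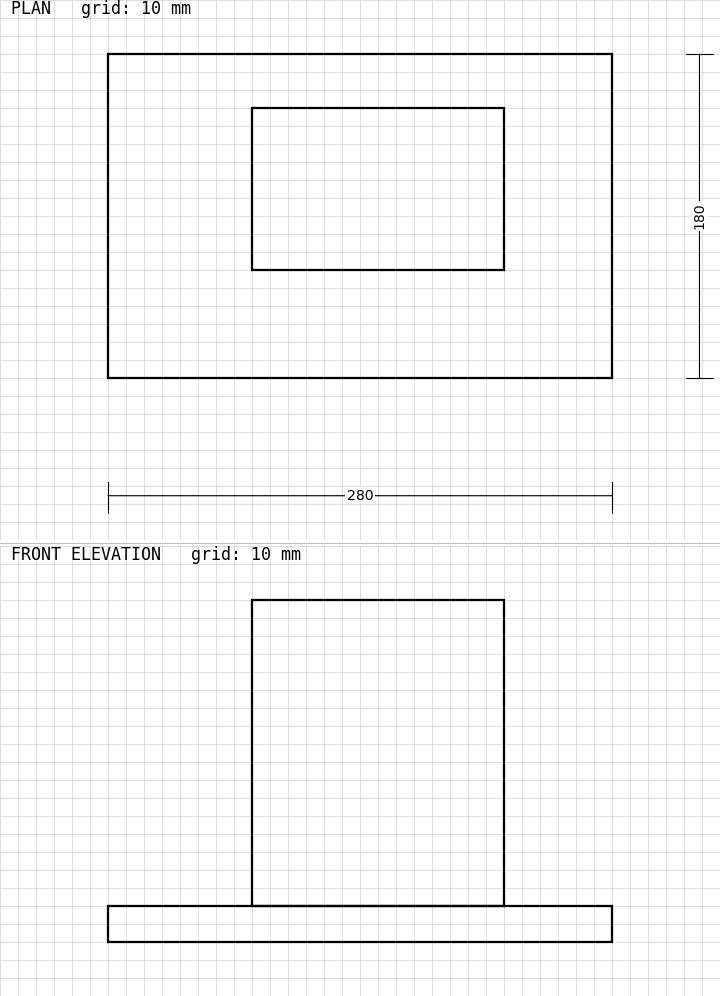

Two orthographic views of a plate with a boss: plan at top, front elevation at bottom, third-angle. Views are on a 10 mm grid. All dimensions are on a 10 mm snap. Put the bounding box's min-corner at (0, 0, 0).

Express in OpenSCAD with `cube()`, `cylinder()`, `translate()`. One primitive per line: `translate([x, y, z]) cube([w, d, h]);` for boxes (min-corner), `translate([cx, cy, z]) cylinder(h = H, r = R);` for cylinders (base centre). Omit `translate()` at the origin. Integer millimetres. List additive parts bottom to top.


cube([280, 180, 20]);
translate([80, 60, 20]) cube([140, 90, 170]);
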